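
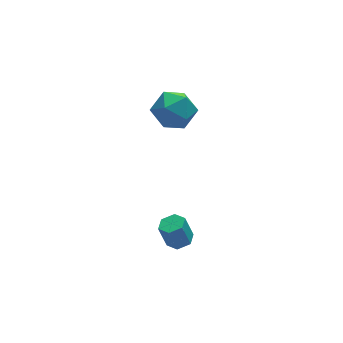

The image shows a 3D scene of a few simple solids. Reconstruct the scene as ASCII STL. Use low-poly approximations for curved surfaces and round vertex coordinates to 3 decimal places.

solid 
facet normal 0.257 -0.184 -0.949
outer loop
vertex 2.556 -3.344 -4.403
vertex 1.928 -3.343 -4.573
vertex 2.27 -2.79 -4.588
endloop
endfacet
facet normal 0.860 0.490 0.138
outer loop
vertex 2.556 -3.344 -4.403
vertex 2.27 -2.79 -4.588
vertex 2.239 -3.117 -3.236
endloop
endfacet
facet normal 0.860 0.491 0.139
outer loop
vertex 2.239 -3.117 -3.236
vertex 2.27 -2.79 -4.588
vertex 1.953 -2.564 -3.421
endloop
endfacet
facet normal -0.259 0.184 0.948
outer loop
vertex 2.239 -3.117 -3.236
vertex 1.953 -2.564 -3.421
vertex 1.612 -3.117 -3.407
endloop
endfacet
facet normal 0.257 -0.185 -0.949
outer loop
vertex 2.27 -2.79 -4.588
vertex 1.928 -3.343 -4.573
vertex 1.642 -2.79 -4.758
endloop
endfacet
facet normal 0.048 0.983 -0.177
outer loop
vertex 2.27 -2.79 -4.588
vertex 1.642 -2.79 -4.758
vertex 1.953 -2.564 -3.421
endloop
endfacet
facet normal 0.050 0.983 -0.178
outer loop
vertex 1.953 -2.564 -3.421
vertex 1.642 -2.79 -4.758
vertex 1.326 -2.563 -3.592
endloop
endfacet
facet normal -0.258 0.183 0.948
outer loop
vertex 1.953 -2.564 -3.421
vertex 1.326 -2.563 -3.592
vertex 1.612 -3.117 -3.407
endloop
endfacet
facet normal 0.259 -0.184 -0.948
outer loop
vertex 1.642 -2.79 -4.758
vertex 1.928 -3.343 -4.573
vertex 1.301 -3.343 -4.744
endloop
endfacet
facet normal -0.811 0.492 -0.316
outer loop
vertex 1.642 -2.79 -4.758
vertex 1.301 -3.343 -4.744
vertex 1.326 -2.563 -3.592
endloop
endfacet
facet normal -0.811 0.493 -0.316
outer loop
vertex 1.326 -2.563 -3.592
vertex 1.301 -3.343 -4.744
vertex 0.984 -3.116 -3.577
endloop
endfacet
facet normal -0.257 0.184 0.949
outer loop
vertex 1.326 -2.563 -3.592
vertex 0.984 -3.116 -3.577
vertex 1.612 -3.117 -3.407
endloop
endfacet
facet normal 0.259 -0.184 -0.948
outer loop
vertex 1.301 -3.343 -4.744
vertex 1.928 -3.343 -4.573
vertex 1.587 -3.896 -4.559
endloop
endfacet
facet normal -0.860 -0.491 -0.138
outer loop
vertex 1.301 -3.343 -4.744
vertex 1.587 -3.896 -4.559
vertex 0.984 -3.116 -3.577
endloop
endfacet
facet normal -0.860 -0.490 -0.139
outer loop
vertex 0.984 -3.116 -3.577
vertex 1.587 -3.896 -4.559
vertex 1.27 -3.67 -3.392
endloop
endfacet
facet normal -0.257 0.184 0.949
outer loop
vertex 0.984 -3.116 -3.577
vertex 1.27 -3.67 -3.392
vertex 1.612 -3.117 -3.407
endloop
endfacet
facet normal 0.258 -0.183 -0.948
outer loop
vertex 1.587 -3.896 -4.559
vertex 1.928 -3.343 -4.573
vertex 2.214 -3.897 -4.388
endloop
endfacet
facet normal -0.050 -0.983 0.177
outer loop
vertex 1.587 -3.896 -4.559
vertex 2.214 -3.897 -4.388
vertex 1.27 -3.67 -3.392
endloop
endfacet
facet normal -0.048 -0.983 0.178
outer loop
vertex 1.27 -3.67 -3.392
vertex 2.214 -3.897 -4.388
vertex 1.898 -3.67 -3.222
endloop
endfacet
facet normal -0.257 0.185 0.949
outer loop
vertex 1.27 -3.67 -3.392
vertex 1.898 -3.67 -3.222
vertex 1.612 -3.117 -3.407
endloop
endfacet
facet normal 0.257 -0.184 -0.949
outer loop
vertex 2.214 -3.897 -4.388
vertex 1.928 -3.343 -4.573
vertex 2.556 -3.344 -4.403
endloop
endfacet
facet normal 0.811 -0.493 0.316
outer loop
vertex 2.214 -3.897 -4.388
vertex 2.556 -3.344 -4.403
vertex 1.898 -3.67 -3.222
endloop
endfacet
facet normal 0.811 -0.492 0.316
outer loop
vertex 1.898 -3.67 -3.222
vertex 2.556 -3.344 -4.403
vertex 2.239 -3.117 -3.236
endloop
endfacet
facet normal -0.259 0.184 0.948
outer loop
vertex 1.898 -3.67 -3.222
vertex 2.239 -3.117 -3.236
vertex 1.612 -3.117 -3.407
endloop
endfacet
facet normal -0.576 0.778 0.251
outer loop
vertex 2.603 0.864 1.491
vertex 1.78 0.158 1.792
vertex 2.548 0.483 2.548
endloop
endfacet
facet normal 0.115 0.933 0.342
outer loop
vertex 2.603 0.864 1.491
vertex 2.548 0.483 2.548
vertex 3.542 0.552 2.025
endloop
endfacet
facet normal 0.444 0.849 -0.285
outer loop
vertex 2.603 0.864 1.491
vertex 3.542 0.552 2.025
vertex 3.389 0.27 0.947
endloop
endfacet
facet normal -0.043 0.644 -0.764
outer loop
vertex 2.603 0.864 1.491
vertex 3.389 0.27 0.947
vertex 2.3 0.027 0.803
endloop
endfacet
facet normal -0.673 0.600 -0.433
outer loop
vertex 2.603 0.864 1.491
vertex 2.3 0.027 0.803
vertex 1.78 0.158 1.792
endloop
endfacet
facet normal 0.389 0.457 0.800
outer loop
vertex 3.542 0.552 2.025
vertex 2.548 0.483 2.548
vertex 3.3 -0.347 2.657
endloop
endfacet
facet normal -0.729 0.208 0.652
outer loop
vertex 2.548 0.483 2.548
vertex 1.78 0.158 1.792
vertex 2.211 -0.59 2.513
endloop
endfacet
facet normal -0.887 -0.081 -0.455
outer loop
vertex 1.78 0.158 1.792
vertex 2.3 0.027 0.803
vertex 2.058 -0.872 1.435
endloop
endfacet
facet normal 0.133 -0.009 -0.991
outer loop
vertex 2.3 0.027 0.803
vertex 3.389 0.27 0.947
vertex 3.052 -0.803 0.912
endloop
endfacet
facet normal 0.921 0.323 -0.215
outer loop
vertex 3.389 0.27 0.947
vertex 3.542 0.552 2.025
vertex 3.82 -0.478 1.668
endloop
endfacet
facet normal 0.043 -0.644 0.764
outer loop
vertex 2.997 -1.184 1.969
vertex 3.3 -0.347 2.657
vertex 2.211 -0.59 2.513
endloop
endfacet
facet normal -0.444 -0.849 0.285
outer loop
vertex 2.997 -1.184 1.969
vertex 2.211 -0.59 2.513
vertex 2.058 -0.872 1.435
endloop
endfacet
facet normal -0.115 -0.933 -0.342
outer loop
vertex 2.997 -1.184 1.969
vertex 2.058 -0.872 1.435
vertex 3.052 -0.803 0.912
endloop
endfacet
facet normal 0.576 -0.778 -0.251
outer loop
vertex 2.997 -1.184 1.969
vertex 3.052 -0.803 0.912
vertex 3.82 -0.478 1.668
endloop
endfacet
facet normal 0.673 -0.600 0.433
outer loop
vertex 2.997 -1.184 1.969
vertex 3.82 -0.478 1.668
vertex 3.3 -0.347 2.657
endloop
endfacet
facet normal -0.133 0.009 0.991
outer loop
vertex 2.211 -0.59 2.513
vertex 3.3 -0.347 2.657
vertex 2.548 0.483 2.548
endloop
endfacet
facet normal -0.921 -0.323 0.215
outer loop
vertex 2.058 -0.872 1.435
vertex 2.211 -0.59 2.513
vertex 1.78 0.158 1.792
endloop
endfacet
facet normal -0.389 -0.457 -0.800
outer loop
vertex 3.052 -0.803 0.912
vertex 2.058 -0.872 1.435
vertex 2.3 0.027 0.803
endloop
endfacet
facet normal 0.729 -0.208 -0.652
outer loop
vertex 3.82 -0.478 1.668
vertex 3.052 -0.803 0.912
vertex 3.389 0.27 0.947
endloop
endfacet
facet normal 0.887 0.081 0.455
outer loop
vertex 3.3 -0.347 2.657
vertex 3.82 -0.478 1.668
vertex 3.542 0.552 2.025
endloop
endfacet

endsolid


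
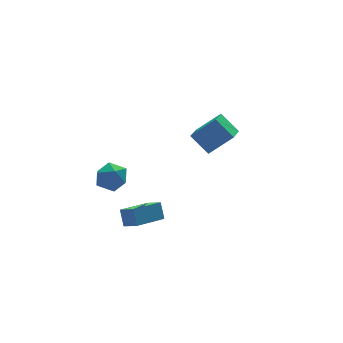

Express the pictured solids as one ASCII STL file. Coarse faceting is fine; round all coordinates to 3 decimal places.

solid 
facet normal -0.329 0.007 0.944
outer loop
vertex -1.279 2.995 1.204
vertex -2.149 2.606 0.904
vertex -1.397 2.004 1.17
endloop
endfacet
facet normal 0.379 -0.077 0.922
outer loop
vertex -1.279 2.995 1.204
vertex -1.397 2.004 1.17
vertex -0.544 2.416 0.854
endloop
endfacet
facet normal 0.657 0.484 0.578
outer loop
vertex -1.279 2.995 1.204
vertex -0.544 2.416 0.854
vertex -0.769 3.273 0.392
endloop
endfacet
facet normal 0.120 0.914 0.388
outer loop
vertex -1.279 2.995 1.204
vertex -0.769 3.273 0.392
vertex -1.76 3.39 0.424
endloop
endfacet
facet normal -0.489 0.619 0.615
outer loop
vertex -1.279 2.995 1.204
vertex -1.76 3.39 0.424
vertex -2.149 2.606 0.904
endloop
endfacet
facet normal 0.520 -0.664 0.538
outer loop
vertex -0.544 2.416 0.854
vertex -1.397 2.004 1.17
vertex -0.96 1.67 0.336
endloop
endfacet
facet normal -0.626 -0.527 0.575
outer loop
vertex -1.397 2.004 1.17
vertex -2.149 2.606 0.904
vertex -1.951 1.787 0.368
endloop
endfacet
facet normal -0.885 0.464 0.042
outer loop
vertex -2.149 2.606 0.904
vertex -1.76 3.39 0.424
vertex -2.176 2.644 -0.094
endloop
endfacet
facet normal 0.101 0.941 -0.324
outer loop
vertex -1.76 3.39 0.424
vertex -0.769 3.273 0.392
vertex -1.323 3.056 -0.41
endloop
endfacet
facet normal 0.969 0.245 -0.017
outer loop
vertex -0.769 3.273 0.392
vertex -0.544 2.416 0.854
vertex -0.571 2.454 -0.144
endloop
endfacet
facet normal -0.120 -0.914 -0.388
outer loop
vertex -1.441 2.065 -0.444
vertex -0.96 1.67 0.336
vertex -1.951 1.787 0.368
endloop
endfacet
facet normal -0.657 -0.484 -0.578
outer loop
vertex -1.441 2.065 -0.444
vertex -1.951 1.787 0.368
vertex -2.176 2.644 -0.094
endloop
endfacet
facet normal -0.379 0.077 -0.922
outer loop
vertex -1.441 2.065 -0.444
vertex -2.176 2.644 -0.094
vertex -1.323 3.056 -0.41
endloop
endfacet
facet normal 0.329 -0.007 -0.944
outer loop
vertex -1.441 2.065 -0.444
vertex -1.323 3.056 -0.41
vertex -0.571 2.454 -0.144
endloop
endfacet
facet normal 0.489 -0.619 -0.615
outer loop
vertex -1.441 2.065 -0.444
vertex -0.571 2.454 -0.144
vertex -0.96 1.67 0.336
endloop
endfacet
facet normal -0.101 -0.941 0.324
outer loop
vertex -1.951 1.787 0.368
vertex -0.96 1.67 0.336
vertex -1.397 2.004 1.17
endloop
endfacet
facet normal -0.969 -0.245 0.017
outer loop
vertex -2.176 2.644 -0.094
vertex -1.951 1.787 0.368
vertex -2.149 2.606 0.904
endloop
endfacet
facet normal -0.520 0.664 -0.538
outer loop
vertex -1.323 3.056 -0.41
vertex -2.176 2.644 -0.094
vertex -1.76 3.39 0.424
endloop
endfacet
facet normal 0.626 0.527 -0.575
outer loop
vertex -0.571 2.454 -0.144
vertex -1.323 3.056 -0.41
vertex -0.769 3.273 0.392
endloop
endfacet
facet normal 0.885 -0.464 -0.042
outer loop
vertex -0.96 1.67 0.336
vertex -0.571 2.454 -0.144
vertex -0.544 2.416 0.854
endloop
endfacet
facet normal -0.741 0.216 -0.636
outer loop
vertex 2.358 0.741 3.532
vertex 3.54 2.329 2.693
vertex 2.925 -0.198 2.553
endloop
endfacet
facet normal -0.550 -0.739 0.390
outer loop
vertex 4.2 -0.569 3.647
vertex 2.358 0.741 3.532
vertex 2.925 -0.198 2.553
endloop
endfacet
facet normal -0.741 0.216 -0.636
outer loop
vertex 2.925 -0.198 2.553
vertex 3.54 2.329 2.693
vertex 4.107 1.39 1.714
endloop
endfacet
facet normal 0.385 -0.639 -0.666
outer loop
vertex 4.107 1.39 1.714
vertex 4.2 -0.569 3.647
vertex 2.925 -0.198 2.553
endloop
endfacet
facet normal -0.385 0.639 0.666
outer loop
vertex 2.358 0.741 3.532
vertex 4.815 1.958 3.787
vertex 3.54 2.329 2.693
endloop
endfacet
facet normal -0.550 -0.739 0.390
outer loop
vertex 3.633 0.37 4.626
vertex 2.358 0.741 3.532
vertex 4.2 -0.569 3.647
endloop
endfacet
facet normal -0.385 0.639 0.666
outer loop
vertex 3.633 0.37 4.626
vertex 4.815 1.958 3.787
vertex 2.358 0.741 3.532
endloop
endfacet
facet normal 0.550 0.739 -0.390
outer loop
vertex 3.54 2.329 2.693
vertex 4.815 1.958 3.787
vertex 4.107 1.39 1.714
endloop
endfacet
facet normal 0.385 -0.639 -0.666
outer loop
vertex 5.382 1.019 2.808
vertex 4.2 -0.569 3.647
vertex 4.107 1.39 1.714
endloop
endfacet
facet normal 0.550 0.739 -0.390
outer loop
vertex 4.107 1.39 1.714
vertex 4.815 1.958 3.787
vertex 5.382 1.019 2.808
endloop
endfacet
facet normal 0.741 -0.216 0.636
outer loop
vertex 5.382 1.019 2.808
vertex 3.633 0.37 4.626
vertex 4.2 -0.569 3.647
endloop
endfacet
facet normal 0.741 -0.216 0.636
outer loop
vertex 4.815 1.958 3.787
vertex 3.633 0.37 4.626
vertex 5.382 1.019 2.808
endloop
endfacet
facet normal -0.933 -0.280 0.228
outer loop
vertex -2.844 -3.188 2.119
vertex -3.19 -2.401 1.67
vertex -2.901 -3.711 1.245
endloop
endfacet
facet normal 0.357 -0.812 0.462
outer loop
vertex -1.13 -3.179 0.81
vertex -2.844 -3.188 2.119
vertex -2.901 -3.711 1.245
endloop
endfacet
facet normal -0.932 -0.280 0.229
outer loop
vertex -2.901 -3.711 1.245
vertex -3.19 -2.401 1.67
vertex -3.248 -2.924 0.796
endloop
endfacet
facet normal -0.056 -0.513 -0.856
outer loop
vertex -3.248 -2.924 0.796
vertex -1.13 -3.179 0.81
vertex -2.901 -3.711 1.245
endloop
endfacet
facet normal 0.056 0.513 0.856
outer loop
vertex -2.844 -3.188 2.119
vertex -1.419 -1.869 1.235
vertex -3.19 -2.401 1.67
endloop
endfacet
facet normal 0.357 -0.812 0.462
outer loop
vertex -1.072 -2.656 1.684
vertex -2.844 -3.188 2.119
vertex -1.13 -3.179 0.81
endloop
endfacet
facet normal 0.056 0.513 0.856
outer loop
vertex -1.072 -2.656 1.684
vertex -1.419 -1.869 1.235
vertex -2.844 -3.188 2.119
endloop
endfacet
facet normal -0.357 0.812 -0.462
outer loop
vertex -3.19 -2.401 1.67
vertex -1.419 -1.869 1.235
vertex -3.248 -2.924 0.796
endloop
endfacet
facet normal -0.056 -0.513 -0.856
outer loop
vertex -1.476 -2.392 0.361
vertex -1.13 -3.179 0.81
vertex -3.248 -2.924 0.796
endloop
endfacet
facet normal -0.357 0.812 -0.462
outer loop
vertex -3.248 -2.924 0.796
vertex -1.419 -1.869 1.235
vertex -1.476 -2.392 0.361
endloop
endfacet
facet normal 0.932 0.279 -0.229
outer loop
vertex -1.476 -2.392 0.361
vertex -1.072 -2.656 1.684
vertex -1.13 -3.179 0.81
endloop
endfacet
facet normal 0.932 0.281 -0.229
outer loop
vertex -1.419 -1.869 1.235
vertex -1.072 -2.656 1.684
vertex -1.476 -2.392 0.361
endloop
endfacet

endsolid


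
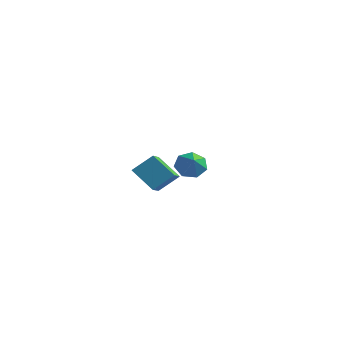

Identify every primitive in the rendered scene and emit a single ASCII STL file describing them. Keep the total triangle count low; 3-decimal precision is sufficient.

solid 
facet normal -0.442 -0.621 -0.647
outer loop
vertex 0.548 -4.467 0.124
vertex -0.763 -4.714 1.256
vertex -0.216 -3.272 -0.501
endloop
endfacet
facet normal 0.749 0.141 -0.647
outer loop
vertex 0.443 -2.346 0.464
vertex 0.548 -4.467 0.124
vertex -0.216 -3.272 -0.501
endloop
endfacet
facet normal -0.443 -0.621 -0.647
outer loop
vertex -0.216 -3.272 -0.501
vertex -0.763 -4.714 1.256
vertex -1.527 -3.518 0.632
endloop
endfacet
facet normal -0.493 0.771 -0.403
outer loop
vertex -1.527 -3.518 0.632
vertex 0.443 -2.346 0.464
vertex -0.216 -3.272 -0.501
endloop
endfacet
facet normal 0.493 -0.771 0.403
outer loop
vertex 0.548 -4.467 0.124
vertex -0.104 -3.788 2.221
vertex -0.763 -4.714 1.256
endloop
endfacet
facet normal 0.749 0.141 -0.647
outer loop
vertex 1.207 -3.542 1.088
vertex 0.548 -4.467 0.124
vertex 0.443 -2.346 0.464
endloop
endfacet
facet normal 0.493 -0.771 0.403
outer loop
vertex 1.207 -3.542 1.088
vertex -0.104 -3.788 2.221
vertex 0.548 -4.467 0.124
endloop
endfacet
facet normal -0.749 -0.141 0.647
outer loop
vertex -0.763 -4.714 1.256
vertex -0.104 -3.788 2.221
vertex -1.527 -3.518 0.632
endloop
endfacet
facet normal -0.493 0.771 -0.403
outer loop
vertex -0.868 -2.593 1.596
vertex 0.443 -2.346 0.464
vertex -1.527 -3.518 0.632
endloop
endfacet
facet normal -0.749 -0.141 0.647
outer loop
vertex -1.527 -3.518 0.632
vertex -0.104 -3.788 2.221
vertex -0.868 -2.593 1.596
endloop
endfacet
facet normal 0.442 0.620 0.648
outer loop
vertex -0.868 -2.593 1.596
vertex 1.207 -3.542 1.088
vertex 0.443 -2.346 0.464
endloop
endfacet
facet normal 0.442 0.621 0.647
outer loop
vertex -0.104 -3.788 2.221
vertex 1.207 -3.542 1.088
vertex -0.868 -2.593 1.596
endloop
endfacet
facet normal -0.646 0.508 -0.570
outer loop
vertex -3.807 3.49 -2.398
vertex -4.402 3.611 -1.616
vertex -3.667 4.196 -1.928
endloop
endfacet
facet normal 0.973 -0.042 -0.227
outer loop
vertex -3.807 3.49 -2.398
vertex -3.667 4.196 -1.928
vertex -3.458 2.869 -0.784
endloop
endfacet
facet normal -0.646 0.508 -0.570
outer loop
vertex -3.667 4.196 -1.928
vertex -4.402 3.611 -1.616
vertex -4.08 4.461 -1.223
endloop
endfacet
facet normal 0.843 0.422 0.335
outer loop
vertex -3.667 4.196 -1.928
vertex -4.08 4.461 -1.223
vertex -3.458 2.869 -0.784
endloop
endfacet
facet normal -0.646 0.508 -0.570
outer loop
vertex -4.08 4.461 -1.223
vertex -4.402 3.611 -1.616
vertex -4.736 4.086 -0.814
endloop
endfacet
facet normal 0.331 0.369 0.869
outer loop
vertex -4.08 4.461 -1.223
vertex -4.736 4.086 -0.814
vertex -3.458 2.869 -0.784
endloop
endfacet
facet normal -0.647 0.507 -0.570
outer loop
vertex -4.736 4.086 -0.814
vertex -4.402 3.611 -1.616
vertex -5.14 3.353 -1.008
endloop
endfacet
facet normal -0.175 -0.160 0.971
outer loop
vertex -4.736 4.086 -0.814
vertex -5.14 3.353 -1.008
vertex -3.458 2.869 -0.784
endloop
endfacet
facet normal -0.647 0.507 -0.570
outer loop
vertex -5.14 3.353 -1.008
vertex -4.402 3.611 -1.616
vertex -4.988 2.814 -1.66
endloop
endfacet
facet normal -0.297 -0.769 0.566
outer loop
vertex -5.14 3.353 -1.008
vertex -4.988 2.814 -1.66
vertex -3.458 2.869 -0.784
endloop
endfacet
facet normal -0.647 0.507 -0.570
outer loop
vertex -4.988 2.814 -1.66
vertex -4.402 3.611 -1.616
vertex -4.395 2.875 -2.279
endloop
endfacet
facet normal 0.059 -0.997 -0.041
outer loop
vertex -4.988 2.814 -1.66
vertex -4.395 2.875 -2.279
vertex -3.458 2.869 -0.784
endloop
endfacet
facet normal -0.646 0.507 -0.570
outer loop
vertex -4.395 2.875 -2.279
vertex -4.402 3.611 -1.616
vertex -3.807 3.49 -2.398
endloop
endfacet
facet normal 0.625 -0.674 -0.394
outer loop
vertex -4.395 2.875 -2.279
vertex -3.807 3.49 -2.398
vertex -3.458 2.869 -0.784
endloop
endfacet

endsolid


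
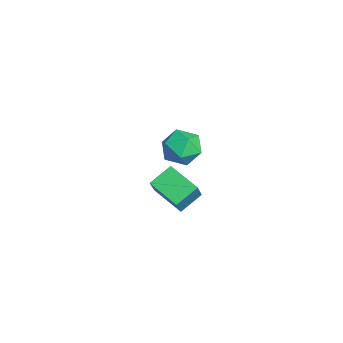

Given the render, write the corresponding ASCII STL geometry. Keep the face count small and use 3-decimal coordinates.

solid 
facet normal 0.054 -0.303 0.951
outer loop
vertex -0.99 4.061 3.189
vertex -1.872 3.754 3.141
vertex -1.165 3.182 2.919
endloop
endfacet
facet normal 0.694 -0.334 0.638
outer loop
vertex -0.99 4.061 3.189
vertex -1.165 3.182 2.919
vertex -0.514 3.687 2.476
endloop
endfacet
facet normal 0.857 0.319 0.405
outer loop
vertex -0.99 4.061 3.189
vertex -0.514 3.687 2.476
vertex -0.818 4.57 2.423
endloop
endfacet
facet normal 0.318 0.755 0.573
outer loop
vertex -0.99 4.061 3.189
vertex -0.818 4.57 2.423
vertex -1.658 4.612 2.834
endloop
endfacet
facet normal -0.179 0.371 0.911
outer loop
vertex -0.99 4.061 3.189
vertex -1.658 4.612 2.834
vertex -1.872 3.754 3.141
endloop
endfacet
facet normal 0.641 -0.764 0.071
outer loop
vertex -0.514 3.687 2.476
vertex -1.165 3.182 2.919
vertex -1.102 3.148 1.986
endloop
endfacet
facet normal -0.396 -0.714 0.578
outer loop
vertex -1.165 3.182 2.919
vertex -1.872 3.754 3.141
vertex -1.942 3.19 2.397
endloop
endfacet
facet normal -0.772 0.376 0.513
outer loop
vertex -1.872 3.754 3.141
vertex -1.658 4.612 2.834
vertex -2.246 4.073 2.344
endloop
endfacet
facet normal 0.033 0.999 -0.034
outer loop
vertex -1.658 4.612 2.834
vertex -0.818 4.57 2.423
vertex -1.595 4.578 1.901
endloop
endfacet
facet normal 0.905 0.293 -0.307
outer loop
vertex -0.818 4.57 2.423
vertex -0.514 3.687 2.476
vertex -0.888 4.006 1.679
endloop
endfacet
facet normal -0.318 -0.755 -0.573
outer loop
vertex -1.77 3.699 1.631
vertex -1.102 3.148 1.986
vertex -1.942 3.19 2.397
endloop
endfacet
facet normal -0.857 -0.319 -0.405
outer loop
vertex -1.77 3.699 1.631
vertex -1.942 3.19 2.397
vertex -2.246 4.073 2.344
endloop
endfacet
facet normal -0.694 0.334 -0.638
outer loop
vertex -1.77 3.699 1.631
vertex -2.246 4.073 2.344
vertex -1.595 4.578 1.901
endloop
endfacet
facet normal -0.054 0.303 -0.951
outer loop
vertex -1.77 3.699 1.631
vertex -1.595 4.578 1.901
vertex -0.888 4.006 1.679
endloop
endfacet
facet normal 0.179 -0.371 -0.911
outer loop
vertex -1.77 3.699 1.631
vertex -0.888 4.006 1.679
vertex -1.102 3.148 1.986
endloop
endfacet
facet normal -0.033 -0.999 0.034
outer loop
vertex -1.942 3.19 2.397
vertex -1.102 3.148 1.986
vertex -1.165 3.182 2.919
endloop
endfacet
facet normal -0.905 -0.293 0.307
outer loop
vertex -2.246 4.073 2.344
vertex -1.942 3.19 2.397
vertex -1.872 3.754 3.141
endloop
endfacet
facet normal -0.641 0.764 -0.071
outer loop
vertex -1.595 4.578 1.901
vertex -2.246 4.073 2.344
vertex -1.658 4.612 2.834
endloop
endfacet
facet normal 0.396 0.714 -0.578
outer loop
vertex -0.888 4.006 1.679
vertex -1.595 4.578 1.901
vertex -0.818 4.57 2.423
endloop
endfacet
facet normal 0.772 -0.376 -0.513
outer loop
vertex -1.102 3.148 1.986
vertex -0.888 4.006 1.679
vertex -0.514 3.687 2.476
endloop
endfacet
facet normal -0.729 -0.577 0.369
outer loop
vertex 3.118 1.878 4.107
vertex 2.711 2.735 4.642
vertex 2.315 2.185 3.002
endloop
endfacet
facet normal 0.375 -0.786 -0.491
outer loop
vertex 3.349 3.005 2.478
vertex 3.118 1.878 4.107
vertex 2.315 2.185 3.002
endloop
endfacet
facet normal -0.728 -0.577 0.369
outer loop
vertex 2.315 2.185 3.002
vertex 2.711 2.735 4.642
vertex 1.907 3.043 3.538
endloop
endfacet
facet normal -0.574 0.220 -0.789
outer loop
vertex 1.907 3.043 3.538
vertex 3.349 3.005 2.478
vertex 2.315 2.185 3.002
endloop
endfacet
facet normal 0.574 -0.220 0.789
outer loop
vertex 3.118 1.878 4.107
vertex 3.745 3.555 4.118
vertex 2.711 2.735 4.642
endloop
endfacet
facet normal 0.373 -0.787 -0.491
outer loop
vertex 4.153 2.697 3.582
vertex 3.118 1.878 4.107
vertex 3.349 3.005 2.478
endloop
endfacet
facet normal 0.574 -0.220 0.789
outer loop
vertex 4.153 2.697 3.582
vertex 3.745 3.555 4.118
vertex 3.118 1.878 4.107
endloop
endfacet
facet normal -0.374 0.786 0.492
outer loop
vertex 2.711 2.735 4.642
vertex 3.745 3.555 4.118
vertex 1.907 3.043 3.538
endloop
endfacet
facet normal -0.574 0.220 -0.789
outer loop
vertex 2.942 3.862 3.013
vertex 3.349 3.005 2.478
vertex 1.907 3.043 3.538
endloop
endfacet
facet normal -0.374 0.787 0.490
outer loop
vertex 1.907 3.043 3.538
vertex 3.745 3.555 4.118
vertex 2.942 3.862 3.013
endloop
endfacet
facet normal 0.729 0.577 -0.370
outer loop
vertex 2.942 3.862 3.013
vertex 4.153 2.697 3.582
vertex 3.349 3.005 2.478
endloop
endfacet
facet normal 0.729 0.577 -0.369
outer loop
vertex 3.745 3.555 4.118
vertex 4.153 2.697 3.582
vertex 2.942 3.862 3.013
endloop
endfacet

endsolid


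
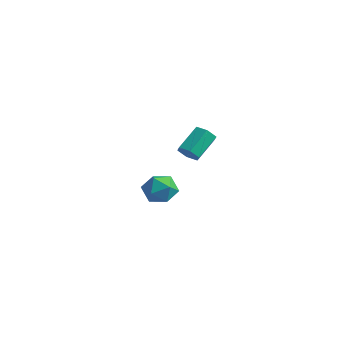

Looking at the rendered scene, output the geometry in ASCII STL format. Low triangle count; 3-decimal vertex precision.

solid 
facet normal 0.071 -0.805 -0.589
outer loop
vertex 3.965 0.16 2.765
vertex 3.725 -0.204 3.233
vertex 3.333 0.072 2.809
endloop
endfacet
facet normal -0.136 0.577 -0.805
outer loop
vertex 3.965 0.16 2.765
vertex 3.333 0.072 2.809
vertex 3.855 1.408 3.678
endloop
endfacet
facet normal -0.138 0.577 -0.805
outer loop
vertex 3.855 1.408 3.678
vertex 3.333 0.072 2.809
vertex 3.223 1.32 3.723
endloop
endfacet
facet normal -0.070 0.805 0.589
outer loop
vertex 3.855 1.408 3.678
vertex 3.223 1.32 3.723
vertex 3.615 1.044 4.147
endloop
endfacet
facet normal 0.070 -0.805 -0.589
outer loop
vertex 3.333 0.072 2.809
vertex 3.725 -0.204 3.233
vertex 3.093 -0.292 3.278
endloop
endfacet
facet normal -0.924 0.169 -0.342
outer loop
vertex 3.333 0.072 2.809
vertex 3.093 -0.292 3.278
vertex 3.223 1.32 3.723
endloop
endfacet
facet normal -0.924 0.169 -0.342
outer loop
vertex 3.223 1.32 3.723
vertex 3.093 -0.292 3.278
vertex 2.983 0.955 4.191
endloop
endfacet
facet normal -0.072 0.804 0.590
outer loop
vertex 3.223 1.32 3.723
vertex 2.983 0.955 4.191
vertex 3.615 1.044 4.147
endloop
endfacet
facet normal 0.070 -0.805 -0.589
outer loop
vertex 3.093 -0.292 3.278
vertex 3.725 -0.204 3.233
vertex 3.485 -0.568 3.702
endloop
endfacet
facet normal -0.787 -0.408 0.462
outer loop
vertex 3.093 -0.292 3.278
vertex 3.485 -0.568 3.702
vertex 2.983 0.955 4.191
endloop
endfacet
facet normal -0.787 -0.408 0.463
outer loop
vertex 2.983 0.955 4.191
vertex 3.485 -0.568 3.702
vertex 3.375 0.68 4.615
endloop
endfacet
facet normal -0.072 0.805 0.589
outer loop
vertex 2.983 0.955 4.191
vertex 3.375 0.68 4.615
vertex 3.615 1.044 4.147
endloop
endfacet
facet normal 0.070 -0.805 -0.589
outer loop
vertex 3.485 -0.568 3.702
vertex 3.725 -0.204 3.233
vertex 4.117 -0.48 3.657
endloop
endfacet
facet normal 0.138 -0.577 0.805
outer loop
vertex 3.485 -0.568 3.702
vertex 4.117 -0.48 3.657
vertex 3.375 0.68 4.615
endloop
endfacet
facet normal 0.136 -0.577 0.805
outer loop
vertex 3.375 0.68 4.615
vertex 4.117 -0.48 3.657
vertex 4.007 0.768 4.571
endloop
endfacet
facet normal -0.071 0.805 0.589
outer loop
vertex 3.375 0.68 4.615
vertex 4.007 0.768 4.571
vertex 3.615 1.044 4.147
endloop
endfacet
facet normal 0.072 -0.804 -0.590
outer loop
vertex 4.117 -0.48 3.657
vertex 3.725 -0.204 3.233
vertex 4.357 -0.115 3.189
endloop
endfacet
facet normal 0.924 -0.169 0.342
outer loop
vertex 4.117 -0.48 3.657
vertex 4.357 -0.115 3.189
vertex 4.007 0.768 4.571
endloop
endfacet
facet normal 0.924 -0.169 0.342
outer loop
vertex 4.007 0.768 4.571
vertex 4.357 -0.115 3.189
vertex 4.247 1.132 4.102
endloop
endfacet
facet normal -0.070 0.805 0.589
outer loop
vertex 4.007 0.768 4.571
vertex 4.247 1.132 4.102
vertex 3.615 1.044 4.147
endloop
endfacet
facet normal 0.072 -0.805 -0.589
outer loop
vertex 4.357 -0.115 3.189
vertex 3.725 -0.204 3.233
vertex 3.965 0.16 2.765
endloop
endfacet
facet normal 0.787 0.408 -0.463
outer loop
vertex 4.357 -0.115 3.189
vertex 3.965 0.16 2.765
vertex 4.247 1.132 4.102
endloop
endfacet
facet normal 0.787 0.408 -0.462
outer loop
vertex 4.247 1.132 4.102
vertex 3.965 0.16 2.765
vertex 3.855 1.408 3.678
endloop
endfacet
facet normal -0.070 0.805 0.589
outer loop
vertex 4.247 1.132 4.102
vertex 3.855 1.408 3.678
vertex 3.615 1.044 4.147
endloop
endfacet
facet normal -0.298 0.209 0.931
outer loop
vertex -1.953 4.12 -1.954
vertex -2.903 3.758 -2.177
vertex -2.177 3.115 -1.8
endloop
endfacet
facet normal 0.399 0.051 0.916
outer loop
vertex -1.953 4.12 -1.954
vertex -2.177 3.115 -1.8
vertex -1.261 3.387 -2.214
endloop
endfacet
facet normal 0.718 0.511 0.472
outer loop
vertex -1.953 4.12 -1.954
vertex -1.261 3.387 -2.214
vertex -1.422 4.198 -2.846
endloop
endfacet
facet normal 0.220 0.952 0.214
outer loop
vertex -1.953 4.12 -1.954
vertex -1.422 4.198 -2.846
vertex -2.437 4.428 -2.823
endloop
endfacet
facet normal -0.408 0.765 0.498
outer loop
vertex -1.953 4.12 -1.954
vertex -2.437 4.428 -2.823
vertex -2.903 3.758 -2.177
endloop
endfacet
facet normal 0.470 -0.604 0.644
outer loop
vertex -1.261 3.387 -2.214
vertex -2.177 3.115 -1.8
vertex -1.783 2.572 -2.597
endloop
endfacet
facet normal -0.657 -0.350 0.668
outer loop
vertex -2.177 3.115 -1.8
vertex -2.903 3.758 -2.177
vertex -2.798 2.802 -2.574
endloop
endfacet
facet normal -0.835 0.550 -0.032
outer loop
vertex -2.903 3.758 -2.177
vertex -2.437 4.428 -2.823
vertex -2.959 3.613 -3.206
endloop
endfacet
facet normal 0.182 0.852 -0.491
outer loop
vertex -2.437 4.428 -2.823
vertex -1.422 4.198 -2.846
vertex -2.043 3.885 -3.62
endloop
endfacet
facet normal 0.988 0.139 -0.073
outer loop
vertex -1.422 4.198 -2.846
vertex -1.261 3.387 -2.214
vertex -1.317 3.242 -3.243
endloop
endfacet
facet normal -0.220 -0.952 -0.214
outer loop
vertex -2.267 2.88 -3.466
vertex -1.783 2.572 -2.597
vertex -2.798 2.802 -2.574
endloop
endfacet
facet normal -0.718 -0.511 -0.472
outer loop
vertex -2.267 2.88 -3.466
vertex -2.798 2.802 -2.574
vertex -2.959 3.613 -3.206
endloop
endfacet
facet normal -0.399 -0.051 -0.916
outer loop
vertex -2.267 2.88 -3.466
vertex -2.959 3.613 -3.206
vertex -2.043 3.885 -3.62
endloop
endfacet
facet normal 0.298 -0.209 -0.931
outer loop
vertex -2.267 2.88 -3.466
vertex -2.043 3.885 -3.62
vertex -1.317 3.242 -3.243
endloop
endfacet
facet normal 0.408 -0.765 -0.498
outer loop
vertex -2.267 2.88 -3.466
vertex -1.317 3.242 -3.243
vertex -1.783 2.572 -2.597
endloop
endfacet
facet normal -0.182 -0.852 0.491
outer loop
vertex -2.798 2.802 -2.574
vertex -1.783 2.572 -2.597
vertex -2.177 3.115 -1.8
endloop
endfacet
facet normal -0.988 -0.139 0.073
outer loop
vertex -2.959 3.613 -3.206
vertex -2.798 2.802 -2.574
vertex -2.903 3.758 -2.177
endloop
endfacet
facet normal -0.470 0.604 -0.644
outer loop
vertex -2.043 3.885 -3.62
vertex -2.959 3.613 -3.206
vertex -2.437 4.428 -2.823
endloop
endfacet
facet normal 0.657 0.350 -0.668
outer loop
vertex -1.317 3.242 -3.243
vertex -2.043 3.885 -3.62
vertex -1.422 4.198 -2.846
endloop
endfacet
facet normal 0.835 -0.550 0.032
outer loop
vertex -1.783 2.572 -2.597
vertex -1.317 3.242 -3.243
vertex -1.261 3.387 -2.214
endloop
endfacet

endsolid


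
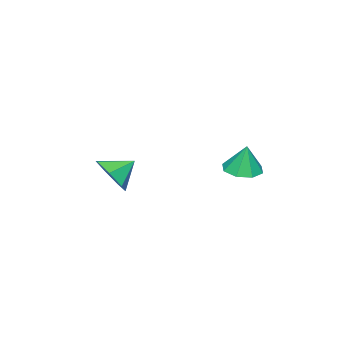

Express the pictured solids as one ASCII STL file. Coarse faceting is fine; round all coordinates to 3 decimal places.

solid 
facet normal -0.053 -0.173 -0.983
outer loop
vertex -1.465 2.334 -2.73
vertex -1.907 1.578 -2.573
vertex -2.14 2.426 -2.71
endloop
endfacet
facet normal 0.137 0.930 0.341
outer loop
vertex -1.465 2.334 -2.73
vertex -2.14 2.426 -2.71
vertex -1.833 1.822 -1.187
endloop
endfacet
facet normal -0.052 -0.173 -0.983
outer loop
vertex -2.14 2.426 -2.71
vertex -1.907 1.578 -2.573
vertex -2.678 2.021 -2.61
endloop
endfacet
facet normal -0.501 0.765 0.404
outer loop
vertex -2.14 2.426 -2.71
vertex -2.678 2.021 -2.61
vertex -1.833 1.822 -1.187
endloop
endfacet
facet normal -0.052 -0.172 -0.984
outer loop
vertex -2.678 2.021 -2.61
vertex -1.907 1.578 -2.573
vertex -2.765 1.356 -2.489
endloop
endfacet
facet normal -0.829 0.203 0.521
outer loop
vertex -2.678 2.021 -2.61
vertex -2.765 1.356 -2.489
vertex -1.833 1.822 -1.187
endloop
endfacet
facet normal -0.052 -0.173 -0.984
outer loop
vertex -2.765 1.356 -2.489
vertex -1.907 1.578 -2.573
vertex -2.349 0.822 -2.417
endloop
endfacet
facet normal -0.656 -0.427 0.622
outer loop
vertex -2.765 1.356 -2.489
vertex -2.349 0.822 -2.417
vertex -1.833 1.822 -1.187
endloop
endfacet
facet normal -0.053 -0.172 -0.984
outer loop
vertex -2.349 0.822 -2.417
vertex -1.907 1.578 -2.573
vertex -1.674 0.73 -2.437
endloop
endfacet
facet normal -0.084 -0.756 0.650
outer loop
vertex -2.349 0.822 -2.417
vertex -1.674 0.73 -2.437
vertex -1.833 1.822 -1.187
endloop
endfacet
facet normal -0.053 -0.172 -0.984
outer loop
vertex -1.674 0.73 -2.437
vertex -1.907 1.578 -2.573
vertex -1.136 1.135 -2.537
endloop
endfacet
facet normal 0.554 -0.591 0.587
outer loop
vertex -1.674 0.73 -2.437
vertex -1.136 1.135 -2.537
vertex -1.833 1.822 -1.187
endloop
endfacet
facet normal -0.053 -0.172 -0.984
outer loop
vertex -1.136 1.135 -2.537
vertex -1.907 1.578 -2.573
vertex -1.049 1.8 -2.658
endloop
endfacet
facet normal 0.882 -0.030 0.470
outer loop
vertex -1.136 1.135 -2.537
vertex -1.049 1.8 -2.658
vertex -1.833 1.822 -1.187
endloop
endfacet
facet normal -0.053 -0.174 -0.983
outer loop
vertex -1.049 1.8 -2.658
vertex -1.907 1.578 -2.573
vertex -1.465 2.334 -2.73
endloop
endfacet
facet normal 0.709 0.602 0.369
outer loop
vertex -1.049 1.8 -2.658
vertex -1.465 2.334 -2.73
vertex -1.833 1.822 -1.187
endloop
endfacet
facet normal 0.703 -0.478 -0.526
outer loop
vertex 0.918 -3.219 -3.0
vertex 0.157 -3.72 -3.562
vertex 0.635 -2.786 -3.771
endloop
endfacet
facet normal 0.096 0.883 0.460
outer loop
vertex 0.918 -3.219 -3.0
vertex 0.635 -2.786 -3.771
vertex -0.757 -3.1 -2.878
endloop
endfacet
facet normal 0.704 -0.478 -0.526
outer loop
vertex 0.635 -2.786 -3.771
vertex 0.157 -3.72 -3.562
vertex -0.007 -3.056 -4.385
endloop
endfacet
facet normal -0.289 0.950 -0.116
outer loop
vertex 0.635 -2.786 -3.771
vertex -0.007 -3.056 -4.385
vertex -0.757 -3.1 -2.878
endloop
endfacet
facet normal 0.704 -0.477 -0.525
outer loop
vertex -0.007 -3.056 -4.385
vertex 0.157 -3.72 -3.562
vertex -0.525 -3.827 -4.379
endloop
endfacet
facet normal -0.773 0.516 -0.369
outer loop
vertex -0.007 -3.056 -4.385
vertex -0.525 -3.827 -4.379
vertex -0.757 -3.1 -2.878
endloop
endfacet
facet normal 0.704 -0.477 -0.526
outer loop
vertex -0.525 -3.827 -4.379
vertex 0.157 -3.72 -3.562
vertex -0.529 -4.517 -3.758
endloop
endfacet
facet normal -0.990 -0.092 -0.108
outer loop
vertex -0.525 -3.827 -4.379
vertex -0.529 -4.517 -3.758
vertex -0.757 -3.1 -2.878
endloop
endfacet
facet normal 0.704 -0.477 -0.526
outer loop
vertex -0.529 -4.517 -3.758
vertex 0.157 -3.72 -3.562
vertex -0.016 -4.607 -2.99
endloop
endfacet
facet normal -0.778 -0.417 0.470
outer loop
vertex -0.529 -4.517 -3.758
vertex -0.016 -4.607 -2.99
vertex -0.757 -3.1 -2.878
endloop
endfacet
facet normal 0.704 -0.477 -0.527
outer loop
vertex -0.016 -4.607 -2.99
vertex 0.157 -3.72 -3.562
vertex 0.628 -4.03 -2.652
endloop
endfacet
facet normal -0.296 -0.215 0.931
outer loop
vertex -0.016 -4.607 -2.99
vertex 0.628 -4.03 -2.652
vertex -0.757 -3.1 -2.878
endloop
endfacet
facet normal 0.703 -0.477 -0.527
outer loop
vertex 0.628 -4.03 -2.652
vertex 0.157 -3.72 -3.562
vertex 0.918 -3.219 -3.0
endloop
endfacet
facet normal 0.093 0.364 0.927
outer loop
vertex 0.628 -4.03 -2.652
vertex 0.918 -3.219 -3.0
vertex -0.757 -3.1 -2.878
endloop
endfacet

endsolid


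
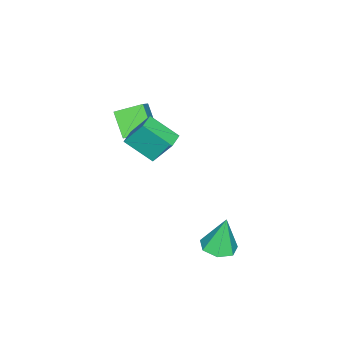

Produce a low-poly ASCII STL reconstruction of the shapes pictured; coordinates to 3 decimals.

solid 
facet normal -0.534 0.780 0.327
outer loop
vertex 0.504 -3.687 2.682
vertex 1.302 -2.653 1.518
vertex -0.593 -4.004 1.648
endloop
endfacet
facet normal -0.456 -0.591 0.665
outer loop
vertex 0.298 -5.307 1.102
vertex 0.504 -3.687 2.682
vertex -0.593 -4.004 1.648
endloop
endfacet
facet normal -0.534 0.780 0.327
outer loop
vertex -0.593 -4.004 1.648
vertex 1.302 -2.653 1.518
vertex 0.206 -2.97 0.484
endloop
endfacet
facet normal -0.712 -0.206 -0.671
outer loop
vertex 0.206 -2.97 0.484
vertex 0.298 -5.307 1.102
vertex -0.593 -4.004 1.648
endloop
endfacet
facet normal 0.712 0.206 0.671
outer loop
vertex 0.504 -3.687 2.682
vertex 2.193 -3.956 0.972
vertex 1.302 -2.653 1.518
endloop
endfacet
facet normal -0.457 -0.591 0.665
outer loop
vertex 1.394 -4.99 2.136
vertex 0.504 -3.687 2.682
vertex 0.298 -5.307 1.102
endloop
endfacet
facet normal 0.712 0.205 0.671
outer loop
vertex 1.394 -4.99 2.136
vertex 2.193 -3.956 0.972
vertex 0.504 -3.687 2.682
endloop
endfacet
facet normal 0.457 0.591 -0.665
outer loop
vertex 1.302 -2.653 1.518
vertex 2.193 -3.956 0.972
vertex 0.206 -2.97 0.484
endloop
endfacet
facet normal -0.712 -0.205 -0.671
outer loop
vertex 1.096 -4.273 -0.062
vertex 0.298 -5.307 1.102
vertex 0.206 -2.97 0.484
endloop
endfacet
facet normal 0.457 0.591 -0.665
outer loop
vertex 0.206 -2.97 0.484
vertex 2.193 -3.956 0.972
vertex 1.096 -4.273 -0.062
endloop
endfacet
facet normal 0.534 -0.780 -0.327
outer loop
vertex 1.096 -4.273 -0.062
vertex 1.394 -4.99 2.136
vertex 0.298 -5.307 1.102
endloop
endfacet
facet normal 0.533 -0.780 -0.327
outer loop
vertex 2.193 -3.956 0.972
vertex 1.394 -4.99 2.136
vertex 1.096 -4.273 -0.062
endloop
endfacet
facet normal 0.197 -0.101 -0.975
outer loop
vertex 4.503 3.033 -3.952
vertex 3.564 2.611 -4.098
vertex 3.839 3.613 -4.146
endloop
endfacet
facet normal 0.517 0.737 0.435
outer loop
vertex 4.503 3.033 -3.952
vertex 3.839 3.613 -4.146
vertex 3.136 2.829 -1.982
endloop
endfacet
facet normal 0.197 -0.101 -0.975
outer loop
vertex 3.839 3.613 -4.146
vertex 3.564 2.611 -4.098
vertex 2.968 3.439 -4.304
endloop
endfacet
facet normal -0.235 0.936 0.263
outer loop
vertex 3.839 3.613 -4.146
vertex 2.968 3.439 -4.304
vertex 3.136 2.829 -1.982
endloop
endfacet
facet normal 0.197 -0.101 -0.975
outer loop
vertex 2.968 3.439 -4.304
vertex 3.564 2.611 -4.098
vertex 2.545 2.641 -4.307
endloop
endfacet
facet normal -0.869 0.460 0.184
outer loop
vertex 2.968 3.439 -4.304
vertex 2.545 2.641 -4.307
vertex 3.136 2.829 -1.982
endloop
endfacet
facet normal 0.197 -0.100 -0.975
outer loop
vertex 2.545 2.641 -4.307
vertex 3.564 2.611 -4.098
vertex 2.889 1.821 -4.153
endloop
endfacet
facet normal -0.907 -0.332 0.258
outer loop
vertex 2.545 2.641 -4.307
vertex 2.889 1.821 -4.153
vertex 3.136 2.829 -1.982
endloop
endfacet
facet normal 0.197 -0.100 -0.975
outer loop
vertex 2.889 1.821 -4.153
vertex 3.564 2.611 -4.098
vertex 3.741 1.596 -3.958
endloop
endfacet
facet normal -0.321 -0.844 0.429
outer loop
vertex 2.889 1.821 -4.153
vertex 3.741 1.596 -3.958
vertex 3.136 2.829 -1.982
endloop
endfacet
facet normal 0.197 -0.100 -0.975
outer loop
vertex 3.741 1.596 -3.958
vertex 3.564 2.611 -4.098
vertex 4.459 2.135 -3.868
endloop
endfacet
facet normal 0.447 -0.691 0.568
outer loop
vertex 3.741 1.596 -3.958
vertex 4.459 2.135 -3.868
vertex 3.136 2.829 -1.982
endloop
endfacet
facet normal 0.197 -0.101 -0.975
outer loop
vertex 4.459 2.135 -3.868
vertex 3.564 2.611 -4.098
vertex 4.503 3.033 -3.952
endloop
endfacet
facet normal 0.821 0.013 0.571
outer loop
vertex 4.459 2.135 -3.868
vertex 4.503 3.033 -3.952
vertex 3.136 2.829 -1.982
endloop
endfacet
facet normal -0.991 -0.127 -0.048
outer loop
vertex 2.404 -3.333 2.049
vertex 2.186 -2.275 3.744
vertex 2.243 -1.669 0.989
endloop
endfacet
facet normal 0.108 -0.527 -0.843
outer loop
vertex 3.214 -1.545 1.036
vertex 2.404 -3.333 2.049
vertex 2.243 -1.669 0.989
endloop
endfacet
facet normal -0.991 -0.127 -0.048
outer loop
vertex 2.243 -1.669 0.989
vertex 2.186 -2.275 3.744
vertex 2.025 -0.611 2.684
endloop
endfacet
facet normal -0.081 0.841 -0.535
outer loop
vertex 2.025 -0.611 2.684
vertex 3.214 -1.545 1.036
vertex 2.243 -1.669 0.989
endloop
endfacet
facet normal 0.081 -0.841 0.535
outer loop
vertex 2.404 -3.333 2.049
vertex 3.157 -2.151 3.791
vertex 2.186 -2.275 3.744
endloop
endfacet
facet normal 0.108 -0.527 -0.843
outer loop
vertex 3.375 -3.209 2.096
vertex 2.404 -3.333 2.049
vertex 3.214 -1.545 1.036
endloop
endfacet
facet normal 0.081 -0.841 0.535
outer loop
vertex 3.375 -3.209 2.096
vertex 3.157 -2.151 3.791
vertex 2.404 -3.333 2.049
endloop
endfacet
facet normal -0.108 0.527 0.843
outer loop
vertex 2.186 -2.275 3.744
vertex 3.157 -2.151 3.791
vertex 2.025 -0.611 2.684
endloop
endfacet
facet normal -0.081 0.841 -0.535
outer loop
vertex 2.996 -0.487 2.731
vertex 3.214 -1.545 1.036
vertex 2.025 -0.611 2.684
endloop
endfacet
facet normal -0.108 0.527 0.843
outer loop
vertex 2.025 -0.611 2.684
vertex 3.157 -2.151 3.791
vertex 2.996 -0.487 2.731
endloop
endfacet
facet normal 0.991 0.127 0.048
outer loop
vertex 2.996 -0.487 2.731
vertex 3.375 -3.209 2.096
vertex 3.214 -1.545 1.036
endloop
endfacet
facet normal 0.991 0.127 0.048
outer loop
vertex 3.157 -2.151 3.791
vertex 3.375 -3.209 2.096
vertex 2.996 -0.487 2.731
endloop
endfacet

endsolid


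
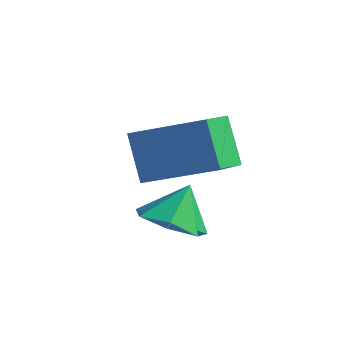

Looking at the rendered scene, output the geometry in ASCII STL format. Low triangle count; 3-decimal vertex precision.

solid 
facet normal -0.508 0.256 0.822
outer loop
vertex -4.925 3.126 1.956
vertex -3.108 3.969 2.816
vertex -5.214 4.304 1.411
endloop
endfacet
facet normal -0.833 -0.387 -0.394
outer loop
vertex -4.432 3.911 0.144
vertex -4.925 3.126 1.956
vertex -5.214 4.304 1.411
endloop
endfacet
facet normal -0.508 0.256 0.823
outer loop
vertex -5.214 4.304 1.411
vertex -3.108 3.969 2.816
vertex -3.397 5.148 2.271
endloop
endfacet
facet normal -0.218 0.886 -0.409
outer loop
vertex -3.397 5.148 2.271
vertex -4.432 3.911 0.144
vertex -5.214 4.304 1.411
endloop
endfacet
facet normal 0.218 -0.886 0.409
outer loop
vertex -4.925 3.126 1.956
vertex -2.326 3.576 1.549
vertex -3.108 3.969 2.816
endloop
endfacet
facet normal -0.834 -0.387 -0.394
outer loop
vertex -4.143 2.732 0.689
vertex -4.925 3.126 1.956
vertex -4.432 3.911 0.144
endloop
endfacet
facet normal 0.218 -0.886 0.410
outer loop
vertex -4.143 2.732 0.689
vertex -2.326 3.576 1.549
vertex -4.925 3.126 1.956
endloop
endfacet
facet normal 0.834 0.387 0.395
outer loop
vertex -3.108 3.969 2.816
vertex -2.326 3.576 1.549
vertex -3.397 5.148 2.271
endloop
endfacet
facet normal -0.217 0.886 -0.410
outer loop
vertex -2.615 4.754 1.004
vertex -4.432 3.911 0.144
vertex -3.397 5.148 2.271
endloop
endfacet
facet normal 0.834 0.387 0.394
outer loop
vertex -3.397 5.148 2.271
vertex -2.326 3.576 1.549
vertex -2.615 4.754 1.004
endloop
endfacet
facet normal 0.508 -0.256 -0.823
outer loop
vertex -2.615 4.754 1.004
vertex -4.143 2.732 0.689
vertex -4.432 3.911 0.144
endloop
endfacet
facet normal 0.508 -0.256 -0.822
outer loop
vertex -2.326 3.576 1.549
vertex -4.143 2.732 0.689
vertex -2.615 4.754 1.004
endloop
endfacet
facet normal -0.037 -0.532 -0.846
outer loop
vertex -1.45 1.724 0.59
vertex -2.382 1.839 0.558
vertex -1.711 2.383 0.187
endloop
endfacet
facet normal 0.796 0.512 0.322
outer loop
vertex -1.45 1.724 0.59
vertex -1.711 2.383 0.187
vertex -2.338 2.481 1.582
endloop
endfacet
facet normal -0.037 -0.531 -0.846
outer loop
vertex -1.711 2.383 0.187
vertex -2.382 1.839 0.558
vertex -2.478 2.633 0.064
endloop
endfacet
facet normal 0.299 0.952 0.068
outer loop
vertex -1.711 2.383 0.187
vertex -2.478 2.633 0.064
vertex -2.338 2.481 1.582
endloop
endfacet
facet normal -0.036 -0.531 -0.847
outer loop
vertex -2.478 2.633 0.064
vertex -2.382 1.839 0.558
vertex -3.172 2.285 0.312
endloop
endfacet
facet normal -0.408 0.904 0.128
outer loop
vertex -2.478 2.633 0.064
vertex -3.172 2.285 0.312
vertex -2.338 2.481 1.582
endloop
endfacet
facet normal -0.036 -0.531 -0.847
outer loop
vertex -3.172 2.285 0.312
vertex -2.382 1.839 0.558
vertex -3.272 1.601 0.745
endloop
endfacet
facet normal -0.792 0.405 0.457
outer loop
vertex -3.172 2.285 0.312
vertex -3.272 1.601 0.745
vertex -2.338 2.481 1.582
endloop
endfacet
facet normal -0.036 -0.531 -0.847
outer loop
vertex -3.272 1.601 0.745
vertex -2.382 1.839 0.558
vertex -2.701 1.096 1.037
endloop
endfacet
facet normal -0.564 -0.170 0.808
outer loop
vertex -3.272 1.601 0.745
vertex -2.701 1.096 1.037
vertex -2.338 2.481 1.582
endloop
endfacet
facet normal -0.036 -0.531 -0.847
outer loop
vertex -2.701 1.096 1.037
vertex -2.382 1.839 0.558
vertex -1.89 1.151 0.968
endloop
endfacet
facet normal 0.104 -0.388 0.916
outer loop
vertex -2.701 1.096 1.037
vertex -1.89 1.151 0.968
vertex -2.338 2.481 1.582
endloop
endfacet
facet normal -0.036 -0.531 -0.847
outer loop
vertex -1.89 1.151 0.968
vertex -2.382 1.839 0.558
vertex -1.45 1.724 0.59
endloop
endfacet
facet normal 0.710 -0.084 0.699
outer loop
vertex -1.89 1.151 0.968
vertex -1.45 1.724 0.59
vertex -2.338 2.481 1.582
endloop
endfacet

endsolid


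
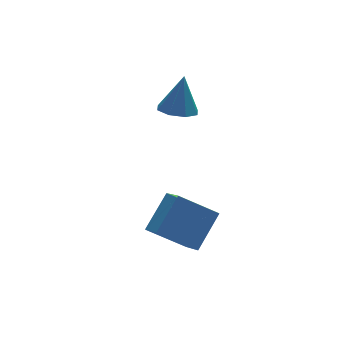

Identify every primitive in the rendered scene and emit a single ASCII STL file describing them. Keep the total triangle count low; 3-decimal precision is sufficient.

solid 
facet normal -0.762 0.336 0.553
outer loop
vertex -0.326 -2.696 -1.711
vertex 1.078 -1.81 -0.314
vertex -0.341 -1.398 -2.52
endloop
endfacet
facet normal -0.647 -0.409 -0.644
outer loop
vertex 1.322 -2.13 -3.726
vertex -0.326 -2.696 -1.711
vertex -0.341 -1.398 -2.52
endloop
endfacet
facet normal -0.762 0.336 0.553
outer loop
vertex -0.341 -1.398 -2.52
vertex 1.078 -1.81 -0.314
vertex 1.063 -0.511 -1.123
endloop
endfacet
facet normal -0.010 0.849 -0.529
outer loop
vertex 1.063 -0.511 -1.123
vertex 1.322 -2.13 -3.726
vertex -0.341 -1.398 -2.52
endloop
endfacet
facet normal 0.010 -0.849 0.529
outer loop
vertex -0.326 -2.696 -1.711
vertex 2.741 -2.542 -1.52
vertex 1.078 -1.81 -0.314
endloop
endfacet
facet normal -0.647 -0.408 -0.644
outer loop
vertex 1.337 -3.429 -2.917
vertex -0.326 -2.696 -1.711
vertex 1.322 -2.13 -3.726
endloop
endfacet
facet normal 0.010 -0.849 0.529
outer loop
vertex 1.337 -3.429 -2.917
vertex 2.741 -2.542 -1.52
vertex -0.326 -2.696 -1.711
endloop
endfacet
facet normal 0.647 0.409 0.644
outer loop
vertex 1.078 -1.81 -0.314
vertex 2.741 -2.542 -1.52
vertex 1.063 -0.511 -1.123
endloop
endfacet
facet normal -0.009 0.849 -0.529
outer loop
vertex 2.726 -1.244 -2.329
vertex 1.322 -2.13 -3.726
vertex 1.063 -0.511 -1.123
endloop
endfacet
facet normal 0.647 0.409 0.644
outer loop
vertex 1.063 -0.511 -1.123
vertex 2.741 -2.542 -1.52
vertex 2.726 -1.244 -2.329
endloop
endfacet
facet normal 0.762 -0.336 -0.553
outer loop
vertex 2.726 -1.244 -2.329
vertex 1.337 -3.429 -2.917
vertex 1.322 -2.13 -3.726
endloop
endfacet
facet normal 0.762 -0.336 -0.553
outer loop
vertex 2.741 -2.542 -1.52
vertex 1.337 -3.429 -2.917
vertex 2.726 -1.244 -2.329
endloop
endfacet
facet normal -0.242 -0.191 -0.951
outer loop
vertex 3.901 2.548 1.623
vertex 2.931 2.624 1.855
vertex 3.637 3.262 1.547
endloop
endfacet
facet normal 0.926 0.356 0.124
outer loop
vertex 3.901 2.548 1.623
vertex 3.637 3.262 1.547
vertex 3.429 3.016 3.805
endloop
endfacet
facet normal -0.242 -0.191 -0.951
outer loop
vertex 3.637 3.262 1.547
vertex 2.931 2.624 1.855
vertex 2.96 3.603 1.651
endloop
endfacet
facet normal 0.462 0.876 0.138
outer loop
vertex 3.637 3.262 1.547
vertex 2.96 3.603 1.651
vertex 3.429 3.016 3.805
endloop
endfacet
facet normal -0.243 -0.191 -0.951
outer loop
vertex 2.96 3.603 1.651
vertex 2.931 2.624 1.855
vertex 2.266 3.371 1.875
endloop
endfacet
facet normal -0.214 0.930 0.300
outer loop
vertex 2.96 3.603 1.651
vertex 2.266 3.371 1.875
vertex 3.429 3.016 3.805
endloop
endfacet
facet normal -0.243 -0.191 -0.951
outer loop
vertex 2.266 3.371 1.875
vertex 2.931 2.624 1.855
vertex 1.962 2.701 2.087
endloop
endfacet
facet normal -0.707 0.484 0.515
outer loop
vertex 2.266 3.371 1.875
vertex 1.962 2.701 2.087
vertex 3.429 3.016 3.805
endloop
endfacet
facet normal -0.243 -0.191 -0.951
outer loop
vertex 1.962 2.701 2.087
vertex 2.931 2.624 1.855
vertex 2.225 1.987 2.163
endloop
endfacet
facet normal -0.727 -0.198 0.657
outer loop
vertex 1.962 2.701 2.087
vertex 2.225 1.987 2.163
vertex 3.429 3.016 3.805
endloop
endfacet
facet normal -0.242 -0.191 -0.951
outer loop
vertex 2.225 1.987 2.163
vertex 2.931 2.624 1.855
vertex 2.903 1.646 2.059
endloop
endfacet
facet normal -0.263 -0.719 0.643
outer loop
vertex 2.225 1.987 2.163
vertex 2.903 1.646 2.059
vertex 3.429 3.016 3.805
endloop
endfacet
facet normal -0.243 -0.191 -0.951
outer loop
vertex 2.903 1.646 2.059
vertex 2.931 2.624 1.855
vertex 3.597 1.878 1.835
endloop
endfacet
facet normal 0.414 -0.773 0.482
outer loop
vertex 2.903 1.646 2.059
vertex 3.597 1.878 1.835
vertex 3.429 3.016 3.805
endloop
endfacet
facet normal -0.242 -0.191 -0.951
outer loop
vertex 3.597 1.878 1.835
vertex 2.931 2.624 1.855
vertex 3.901 2.548 1.623
endloop
endfacet
facet normal 0.907 -0.327 0.266
outer loop
vertex 3.597 1.878 1.835
vertex 3.901 2.548 1.623
vertex 3.429 3.016 3.805
endloop
endfacet

endsolid


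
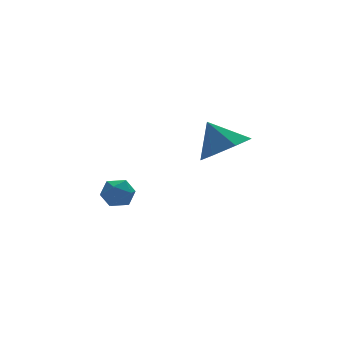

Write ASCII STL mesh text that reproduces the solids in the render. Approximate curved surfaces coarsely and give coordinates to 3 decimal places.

solid 
facet normal -0.777 0.067 0.626
outer loop
vertex 0.092 2.564 -2.264
vertex 0.45 2.181 -1.778
vertex 0.507 2.894 -1.784
endloop
endfacet
facet normal -0.742 0.640 0.202
outer loop
vertex 0.092 2.564 -2.264
vertex 0.507 2.894 -1.784
vertex 0.508 3.11 -2.466
endloop
endfacet
facet normal -0.776 0.415 -0.475
outer loop
vertex 0.092 2.564 -2.264
vertex 0.508 3.11 -2.466
vertex 0.452 2.53 -2.881
endloop
endfacet
facet normal -0.832 -0.295 -0.469
outer loop
vertex 0.092 2.564 -2.264
vertex 0.452 2.53 -2.881
vertex 0.416 1.956 -2.456
endloop
endfacet
facet normal -0.833 -0.511 0.211
outer loop
vertex 0.092 2.564 -2.264
vertex 0.416 1.956 -2.456
vertex 0.45 2.181 -1.778
endloop
endfacet
facet normal -0.106 0.948 0.300
outer loop
vertex 0.508 3.11 -2.466
vertex 0.507 2.894 -1.784
vertex 1.124 3.064 -2.104
endloop
endfacet
facet normal -0.163 0.021 0.986
outer loop
vertex 0.507 2.894 -1.784
vertex 0.45 2.181 -1.778
vertex 1.088 2.49 -1.679
endloop
endfacet
facet normal -0.254 -0.914 0.316
outer loop
vertex 0.45 2.181 -1.778
vertex 0.416 1.956 -2.456
vertex 1.032 1.91 -2.094
endloop
endfacet
facet normal -0.251 -0.566 -0.785
outer loop
vertex 0.416 1.956 -2.456
vertex 0.452 2.53 -2.881
vertex 1.033 2.126 -2.776
endloop
endfacet
facet normal -0.160 0.585 -0.795
outer loop
vertex 0.452 2.53 -2.881
vertex 0.508 3.11 -2.466
vertex 1.09 2.839 -2.782
endloop
endfacet
facet normal 0.832 0.295 0.469
outer loop
vertex 1.448 2.456 -2.296
vertex 1.124 3.064 -2.104
vertex 1.088 2.49 -1.679
endloop
endfacet
facet normal 0.776 -0.415 0.475
outer loop
vertex 1.448 2.456 -2.296
vertex 1.088 2.49 -1.679
vertex 1.032 1.91 -2.094
endloop
endfacet
facet normal 0.742 -0.640 -0.202
outer loop
vertex 1.448 2.456 -2.296
vertex 1.032 1.91 -2.094
vertex 1.033 2.126 -2.776
endloop
endfacet
facet normal 0.777 -0.067 -0.626
outer loop
vertex 1.448 2.456 -2.296
vertex 1.033 2.126 -2.776
vertex 1.09 2.839 -2.782
endloop
endfacet
facet normal 0.833 0.511 -0.211
outer loop
vertex 1.448 2.456 -2.296
vertex 1.09 2.839 -2.782
vertex 1.124 3.064 -2.104
endloop
endfacet
facet normal 0.251 0.566 0.785
outer loop
vertex 1.088 2.49 -1.679
vertex 1.124 3.064 -2.104
vertex 0.507 2.894 -1.784
endloop
endfacet
facet normal 0.160 -0.585 0.795
outer loop
vertex 1.032 1.91 -2.094
vertex 1.088 2.49 -1.679
vertex 0.45 2.181 -1.778
endloop
endfacet
facet normal 0.106 -0.948 -0.300
outer loop
vertex 1.033 2.126 -2.776
vertex 1.032 1.91 -2.094
vertex 0.416 1.956 -2.456
endloop
endfacet
facet normal 0.163 -0.021 -0.986
outer loop
vertex 1.09 2.839 -2.782
vertex 1.033 2.126 -2.776
vertex 0.452 2.53 -2.881
endloop
endfacet
facet normal 0.254 0.914 -0.316
outer loop
vertex 1.124 3.064 -2.104
vertex 1.09 2.839 -2.782
vertex 0.508 3.11 -2.466
endloop
endfacet
facet normal 0.294 -0.497 -0.816
outer loop
vertex 3.568 -2.389 1.667
vertex 2.882 -1.88 1.11
vertex 3.851 -1.631 1.308
endloop
endfacet
facet normal 0.584 0.159 0.796
outer loop
vertex 3.568 -2.389 1.667
vertex 3.851 -1.631 1.308
vertex 2.478 -1.2 2.23
endloop
endfacet
facet normal 0.294 -0.495 -0.818
outer loop
vertex 3.851 -1.631 1.308
vertex 2.882 -1.88 1.11
vertex 3.403 -1.06 0.801
endloop
endfacet
facet normal 0.510 0.759 0.404
outer loop
vertex 3.851 -1.631 1.308
vertex 3.403 -1.06 0.801
vertex 2.478 -1.2 2.23
endloop
endfacet
facet normal 0.295 -0.495 -0.817
outer loop
vertex 3.403 -1.06 0.801
vertex 2.882 -1.88 1.11
vertex 2.563 -1.107 0.526
endloop
endfacet
facet normal -0.072 0.996 0.051
outer loop
vertex 3.403 -1.06 0.801
vertex 2.563 -1.107 0.526
vertex 2.478 -1.2 2.23
endloop
endfacet
facet normal 0.293 -0.496 -0.817
outer loop
vertex 2.563 -1.107 0.526
vertex 2.882 -1.88 1.11
vertex 1.963 -1.735 0.692
endloop
endfacet
facet normal -0.723 0.691 0.002
outer loop
vertex 2.563 -1.107 0.526
vertex 1.963 -1.735 0.692
vertex 2.478 -1.2 2.23
endloop
endfacet
facet normal 0.294 -0.495 -0.817
outer loop
vertex 1.963 -1.735 0.692
vertex 2.882 -1.88 1.11
vertex 2.054 -2.473 1.172
endloop
endfacet
facet normal -0.953 0.073 0.294
outer loop
vertex 1.963 -1.735 0.692
vertex 2.054 -2.473 1.172
vertex 2.478 -1.2 2.23
endloop
endfacet
facet normal 0.294 -0.496 -0.817
outer loop
vertex 2.054 -2.473 1.172
vertex 2.882 -1.88 1.11
vertex 2.769 -2.764 1.606
endloop
endfacet
facet normal -0.589 -0.392 0.707
outer loop
vertex 2.054 -2.473 1.172
vertex 2.769 -2.764 1.606
vertex 2.478 -1.2 2.23
endloop
endfacet
facet normal 0.295 -0.496 -0.817
outer loop
vertex 2.769 -2.764 1.606
vertex 2.882 -1.88 1.11
vertex 3.568 -2.389 1.667
endloop
endfacet
facet normal 0.095 -0.354 0.931
outer loop
vertex 2.769 -2.764 1.606
vertex 3.568 -2.389 1.667
vertex 2.478 -1.2 2.23
endloop
endfacet

endsolid


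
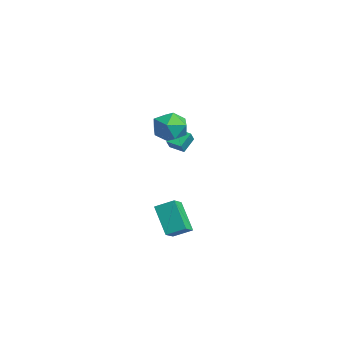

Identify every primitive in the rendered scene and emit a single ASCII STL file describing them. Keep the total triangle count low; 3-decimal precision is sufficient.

solid 
facet normal -0.465 0.404 0.788
outer loop
vertex 1.642 0.684 3.312
vertex 1.098 -0.307 3.499
vertex 2.111 -0.107 3.995
endloop
endfacet
facet normal 0.176 0.701 0.691
outer loop
vertex 1.642 0.684 3.312
vertex 2.111 -0.107 3.995
vertex 2.765 0.465 3.248
endloop
endfacet
facet normal 0.193 0.981 0.035
outer loop
vertex 1.642 0.684 3.312
vertex 2.765 0.465 3.248
vertex 2.156 0.619 2.289
endloop
endfacet
facet normal -0.438 0.856 -0.274
outer loop
vertex 1.642 0.684 3.312
vertex 2.156 0.619 2.289
vertex 1.125 0.142 2.445
endloop
endfacet
facet normal -0.845 0.500 0.191
outer loop
vertex 1.642 0.684 3.312
vertex 1.125 0.142 2.445
vertex 1.098 -0.307 3.499
endloop
endfacet
facet normal 0.666 0.183 0.723
outer loop
vertex 2.765 0.465 3.248
vertex 2.111 -0.107 3.995
vertex 2.915 -0.662 3.395
endloop
endfacet
facet normal -0.372 -0.297 0.880
outer loop
vertex 2.111 -0.107 3.995
vertex 1.098 -0.307 3.499
vertex 1.884 -1.139 3.551
endloop
endfacet
facet normal -0.986 -0.142 -0.086
outer loop
vertex 1.098 -0.307 3.499
vertex 1.125 0.142 2.445
vertex 1.275 -0.985 2.592
endloop
endfacet
facet normal -0.328 0.433 -0.840
outer loop
vertex 1.125 0.142 2.445
vertex 2.156 0.619 2.289
vertex 1.929 -0.413 1.845
endloop
endfacet
facet normal 0.694 0.635 -0.339
outer loop
vertex 2.156 0.619 2.289
vertex 2.765 0.465 3.248
vertex 2.942 -0.213 2.341
endloop
endfacet
facet normal 0.438 -0.856 0.274
outer loop
vertex 2.398 -1.204 2.528
vertex 2.915 -0.662 3.395
vertex 1.884 -1.139 3.551
endloop
endfacet
facet normal -0.193 -0.981 -0.035
outer loop
vertex 2.398 -1.204 2.528
vertex 1.884 -1.139 3.551
vertex 1.275 -0.985 2.592
endloop
endfacet
facet normal -0.176 -0.701 -0.691
outer loop
vertex 2.398 -1.204 2.528
vertex 1.275 -0.985 2.592
vertex 1.929 -0.413 1.845
endloop
endfacet
facet normal 0.465 -0.404 -0.788
outer loop
vertex 2.398 -1.204 2.528
vertex 1.929 -0.413 1.845
vertex 2.942 -0.213 2.341
endloop
endfacet
facet normal 0.845 -0.500 -0.191
outer loop
vertex 2.398 -1.204 2.528
vertex 2.942 -0.213 2.341
vertex 2.915 -0.662 3.395
endloop
endfacet
facet normal 0.328 -0.433 0.840
outer loop
vertex 1.884 -1.139 3.551
vertex 2.915 -0.662 3.395
vertex 2.111 -0.107 3.995
endloop
endfacet
facet normal -0.694 -0.635 0.339
outer loop
vertex 1.275 -0.985 2.592
vertex 1.884 -1.139 3.551
vertex 1.098 -0.307 3.499
endloop
endfacet
facet normal -0.666 -0.183 -0.723
outer loop
vertex 1.929 -0.413 1.845
vertex 1.275 -0.985 2.592
vertex 1.125 0.142 2.445
endloop
endfacet
facet normal 0.372 0.297 -0.880
outer loop
vertex 2.942 -0.213 2.341
vertex 1.929 -0.413 1.845
vertex 2.156 0.619 2.289
endloop
endfacet
facet normal 0.986 0.142 0.086
outer loop
vertex 2.915 -0.662 3.395
vertex 2.942 -0.213 2.341
vertex 2.765 0.465 3.248
endloop
endfacet
facet normal -0.635 -0.150 0.758
outer loop
vertex 2.249 -0.087 -2.613
vertex 1.445 0.522 -3.166
vertex 1.84 -1.122 -3.161
endloop
endfacet
facet normal 0.698 -0.531 0.481
outer loop
vertex 3.195 -0.802 -4.774
vertex 2.249 -0.087 -2.613
vertex 1.84 -1.122 -3.161
endloop
endfacet
facet normal -0.636 -0.150 0.757
outer loop
vertex 1.84 -1.122 -3.161
vertex 1.445 0.522 -3.166
vertex 1.037 -0.513 -3.714
endloop
endfacet
facet normal -0.329 -0.835 -0.442
outer loop
vertex 1.037 -0.513 -3.714
vertex 3.195 -0.802 -4.774
vertex 1.84 -1.122 -3.161
endloop
endfacet
facet normal 0.329 0.835 0.442
outer loop
vertex 2.249 -0.087 -2.613
vertex 2.8 0.842 -4.779
vertex 1.445 0.522 -3.166
endloop
endfacet
facet normal 0.698 -0.530 0.481
outer loop
vertex 3.603 0.233 -4.226
vertex 2.249 -0.087 -2.613
vertex 3.195 -0.802 -4.774
endloop
endfacet
facet normal 0.329 0.835 0.442
outer loop
vertex 3.603 0.233 -4.226
vertex 2.8 0.842 -4.779
vertex 2.249 -0.087 -2.613
endloop
endfacet
facet normal -0.698 0.530 -0.481
outer loop
vertex 1.445 0.522 -3.166
vertex 2.8 0.842 -4.779
vertex 1.037 -0.513 -3.714
endloop
endfacet
facet normal -0.329 -0.835 -0.442
outer loop
vertex 2.391 -0.193 -5.327
vertex 3.195 -0.802 -4.774
vertex 1.037 -0.513 -3.714
endloop
endfacet
facet normal -0.698 0.530 -0.481
outer loop
vertex 1.037 -0.513 -3.714
vertex 2.8 0.842 -4.779
vertex 2.391 -0.193 -5.327
endloop
endfacet
facet normal 0.635 0.151 -0.758
outer loop
vertex 2.391 -0.193 -5.327
vertex 3.603 0.233 -4.226
vertex 3.195 -0.802 -4.774
endloop
endfacet
facet normal 0.635 0.150 -0.757
outer loop
vertex 2.8 0.842 -4.779
vertex 3.603 0.233 -4.226
vertex 2.391 -0.193 -5.327
endloop
endfacet
facet normal -0.598 0.353 -0.719
outer loop
vertex -2.006 1.277 0.733
vertex -1.352 1.963 0.526
vertex -1.512 0.579 -0.021
endloop
endfacet
facet normal -0.674 -0.707 0.213
outer loop
vertex -0.968 0.257 0.634
vertex -2.006 1.277 0.733
vertex -1.512 0.579 -0.021
endloop
endfacet
facet normal -0.598 0.353 -0.719
outer loop
vertex -1.512 0.579 -0.021
vertex -1.352 1.963 0.526
vertex -0.858 1.264 -0.228
endloop
endfacet
facet normal 0.433 -0.613 -0.661
outer loop
vertex -0.858 1.264 -0.228
vertex -0.968 0.257 0.634
vertex -1.512 0.579 -0.021
endloop
endfacet
facet normal -0.433 0.613 0.661
outer loop
vertex -2.006 1.277 0.733
vertex -0.808 1.641 1.181
vertex -1.352 1.963 0.526
endloop
endfacet
facet normal -0.674 -0.707 0.214
outer loop
vertex -1.462 0.956 1.388
vertex -2.006 1.277 0.733
vertex -0.968 0.257 0.634
endloop
endfacet
facet normal -0.433 0.613 0.660
outer loop
vertex -1.462 0.956 1.388
vertex -0.808 1.641 1.181
vertex -2.006 1.277 0.733
endloop
endfacet
facet normal 0.675 0.707 -0.213
outer loop
vertex -1.352 1.963 0.526
vertex -0.808 1.641 1.181
vertex -0.858 1.264 -0.228
endloop
endfacet
facet normal 0.434 -0.613 -0.661
outer loop
vertex -0.314 0.943 0.427
vertex -0.968 0.257 0.634
vertex -0.858 1.264 -0.228
endloop
endfacet
facet normal 0.674 0.707 -0.213
outer loop
vertex -0.858 1.264 -0.228
vertex -0.808 1.641 1.181
vertex -0.314 0.943 0.427
endloop
endfacet
facet normal 0.598 -0.353 0.719
outer loop
vertex -0.314 0.943 0.427
vertex -1.462 0.956 1.388
vertex -0.968 0.257 0.634
endloop
endfacet
facet normal 0.598 -0.354 0.719
outer loop
vertex -0.808 1.641 1.181
vertex -1.462 0.956 1.388
vertex -0.314 0.943 0.427
endloop
endfacet

endsolid


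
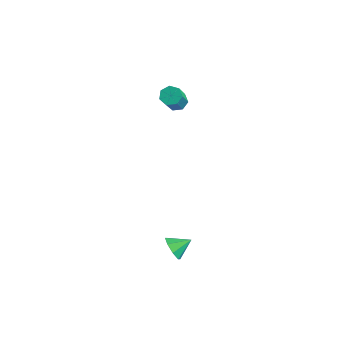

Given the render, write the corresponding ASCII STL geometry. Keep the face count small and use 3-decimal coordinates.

solid 
facet normal -0.355 0.519 -0.778
outer loop
vertex -1.227 4.2 2.667
vertex -1.771 3.777 2.633
vertex -1.703 4.362 2.992
endloop
endfacet
facet normal 0.492 0.811 0.316
outer loop
vertex -1.227 4.2 2.667
vertex -1.703 4.362 2.992
vertex -0.465 3.086 4.341
endloop
endfacet
facet normal 0.493 0.811 0.315
outer loop
vertex -0.465 3.086 4.341
vertex -1.703 4.362 2.992
vertex -0.941 3.249 4.666
endloop
endfacet
facet normal 0.354 -0.518 0.779
outer loop
vertex -0.465 3.086 4.341
vertex -0.941 3.249 4.666
vertex -1.009 2.663 4.307
endloop
endfacet
facet normal -0.353 0.519 -0.778
outer loop
vertex -1.703 4.362 2.992
vertex -1.771 3.777 2.633
vertex -2.23 4.084 3.046
endloop
endfacet
facet normal -0.315 0.718 0.621
outer loop
vertex -1.703 4.362 2.992
vertex -2.23 4.084 3.046
vertex -0.941 3.249 4.666
endloop
endfacet
facet normal -0.316 0.717 0.621
outer loop
vertex -0.941 3.249 4.666
vertex -2.23 4.084 3.046
vertex -1.468 2.97 4.72
endloop
endfacet
facet normal 0.354 -0.518 0.779
outer loop
vertex -0.941 3.249 4.666
vertex -1.468 2.97 4.72
vertex -1.009 2.663 4.307
endloop
endfacet
facet normal -0.355 0.517 -0.779
outer loop
vertex -2.23 4.084 3.046
vertex -1.771 3.777 2.633
vertex -2.412 3.574 2.79
endloop
endfacet
facet normal -0.884 0.085 0.459
outer loop
vertex -2.23 4.084 3.046
vertex -2.412 3.574 2.79
vertex -1.468 2.97 4.72
endloop
endfacet
facet normal -0.884 0.085 0.459
outer loop
vertex -1.468 2.97 4.72
vertex -2.412 3.574 2.79
vertex -1.65 2.461 4.464
endloop
endfacet
facet normal 0.354 -0.518 0.779
outer loop
vertex -1.468 2.97 4.72
vertex -1.65 2.461 4.464
vertex -1.009 2.663 4.307
endloop
endfacet
facet normal -0.355 0.518 -0.778
outer loop
vertex -2.412 3.574 2.79
vertex -1.771 3.777 2.633
vertex -2.111 3.217 2.415
endloop
endfacet
facet normal -0.788 -0.613 -0.049
outer loop
vertex -2.412 3.574 2.79
vertex -2.111 3.217 2.415
vertex -1.65 2.461 4.464
endloop
endfacet
facet normal -0.789 -0.613 -0.048
outer loop
vertex -1.65 2.461 4.464
vertex -2.111 3.217 2.415
vertex -1.349 2.103 4.089
endloop
endfacet
facet normal 0.354 -0.518 0.779
outer loop
vertex -1.65 2.461 4.464
vertex -1.349 2.103 4.089
vertex -1.009 2.663 4.307
endloop
endfacet
facet normal -0.353 0.518 -0.779
outer loop
vertex -2.111 3.217 2.415
vertex -1.771 3.777 2.633
vertex -1.554 3.281 2.205
endloop
endfacet
facet normal -0.098 -0.849 -0.520
outer loop
vertex -2.111 3.217 2.415
vertex -1.554 3.281 2.205
vertex -1.349 2.103 4.089
endloop
endfacet
facet normal -0.098 -0.849 -0.520
outer loop
vertex -1.349 2.103 4.089
vertex -1.554 3.281 2.205
vertex -0.792 2.168 3.878
endloop
endfacet
facet normal 0.355 -0.518 0.778
outer loop
vertex -1.349 2.103 4.089
vertex -0.792 2.168 3.878
vertex -1.009 2.663 4.307
endloop
endfacet
facet normal -0.354 0.517 -0.779
outer loop
vertex -1.554 3.281 2.205
vertex -1.771 3.777 2.633
vertex -1.161 3.719 2.317
endloop
endfacet
facet normal 0.666 -0.444 -0.599
outer loop
vertex -1.554 3.281 2.205
vertex -1.161 3.719 2.317
vertex -0.792 2.168 3.878
endloop
endfacet
facet normal 0.665 -0.445 -0.599
outer loop
vertex -0.792 2.168 3.878
vertex -1.161 3.719 2.317
vertex -0.399 2.605 3.99
endloop
endfacet
facet normal 0.355 -0.519 0.778
outer loop
vertex -0.792 2.168 3.878
vertex -0.399 2.605 3.99
vertex -1.009 2.663 4.307
endloop
endfacet
facet normal -0.354 0.518 -0.779
outer loop
vertex -1.161 3.719 2.317
vertex -1.771 3.777 2.633
vertex -1.227 4.2 2.667
endloop
endfacet
facet normal 0.929 0.293 -0.228
outer loop
vertex -1.161 3.719 2.317
vertex -1.227 4.2 2.667
vertex -0.399 2.605 3.99
endloop
endfacet
facet normal 0.929 0.293 -0.227
outer loop
vertex -0.399 2.605 3.99
vertex -1.227 4.2 2.667
vertex -0.465 3.086 4.341
endloop
endfacet
facet normal 0.355 -0.519 0.778
outer loop
vertex -0.399 2.605 3.99
vertex -0.465 3.086 4.341
vertex -1.009 2.663 4.307
endloop
endfacet
facet normal -0.394 -0.807 -0.439
outer loop
vertex 4.193 -1.14 -4.815
vertex 3.66 -1.243 -4.148
vertex 3.624 -0.819 -4.895
endloop
endfacet
facet normal 0.477 0.719 -0.506
outer loop
vertex 4.193 -1.14 -4.815
vertex 3.624 -0.819 -4.895
vertex 4.14 -0.257 -3.612
endloop
endfacet
facet normal -0.394 -0.807 -0.439
outer loop
vertex 3.624 -0.819 -4.895
vertex 3.66 -1.243 -4.148
vertex 3.076 -0.746 -4.538
endloop
endfacet
facet normal -0.112 0.926 -0.361
outer loop
vertex 3.624 -0.819 -4.895
vertex 3.076 -0.746 -4.538
vertex 4.14 -0.257 -3.612
endloop
endfacet
facet normal -0.394 -0.807 -0.439
outer loop
vertex 3.076 -0.746 -4.538
vertex 3.66 -1.243 -4.148
vertex 2.87 -0.964 -3.952
endloop
endfacet
facet normal -0.510 0.849 0.137
outer loop
vertex 3.076 -0.746 -4.538
vertex 2.87 -0.964 -3.952
vertex 4.14 -0.257 -3.612
endloop
endfacet
facet normal -0.394 -0.807 -0.440
outer loop
vertex 2.87 -0.964 -3.952
vertex 3.66 -1.243 -4.148
vertex 3.127 -1.346 -3.481
endloop
endfacet
facet normal -0.483 0.533 0.695
outer loop
vertex 2.87 -0.964 -3.952
vertex 3.127 -1.346 -3.481
vertex 4.14 -0.257 -3.612
endloop
endfacet
facet normal -0.394 -0.807 -0.439
outer loop
vertex 3.127 -1.346 -3.481
vertex 3.66 -1.243 -4.148
vertex 3.696 -1.667 -3.401
endloop
endfacet
facet normal -0.047 0.162 0.986
outer loop
vertex 3.127 -1.346 -3.481
vertex 3.696 -1.667 -3.401
vertex 4.14 -0.257 -3.612
endloop
endfacet
facet normal -0.393 -0.808 -0.440
outer loop
vertex 3.696 -1.667 -3.401
vertex 3.66 -1.243 -4.148
vertex 4.244 -1.739 -3.758
endloop
endfacet
facet normal 0.541 -0.045 0.840
outer loop
vertex 3.696 -1.667 -3.401
vertex 4.244 -1.739 -3.758
vertex 4.14 -0.257 -3.612
endloop
endfacet
facet normal -0.394 -0.808 -0.438
outer loop
vertex 4.244 -1.739 -3.758
vertex 3.66 -1.243 -4.148
vertex 4.449 -1.521 -4.344
endloop
endfacet
facet normal 0.940 0.032 0.341
outer loop
vertex 4.244 -1.739 -3.758
vertex 4.449 -1.521 -4.344
vertex 4.14 -0.257 -3.612
endloop
endfacet
facet normal -0.394 -0.808 -0.439
outer loop
vertex 4.449 -1.521 -4.344
vertex 3.66 -1.243 -4.148
vertex 4.193 -1.14 -4.815
endloop
endfacet
facet normal 0.913 0.348 -0.215
outer loop
vertex 4.449 -1.521 -4.344
vertex 4.193 -1.14 -4.815
vertex 4.14 -0.257 -3.612
endloop
endfacet

endsolid


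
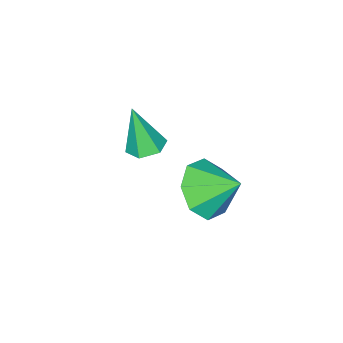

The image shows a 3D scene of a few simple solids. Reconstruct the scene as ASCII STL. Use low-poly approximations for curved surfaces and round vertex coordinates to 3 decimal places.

solid 
facet normal -0.056 0.285 -0.957
outer loop
vertex 2.414 0.822 0.542
vertex 1.887 0.584 0.502
vertex 1.943 1.138 0.664
endloop
endfacet
facet normal 0.569 0.658 0.494
outer loop
vertex 2.414 0.822 0.542
vertex 1.943 1.138 0.664
vertex 1.973 0.156 1.938
endloop
endfacet
facet normal -0.057 0.286 -0.957
outer loop
vertex 1.943 1.138 0.664
vertex 1.887 0.584 0.502
vertex 1.416 0.899 0.624
endloop
endfacet
facet normal -0.374 0.730 0.572
outer loop
vertex 1.943 1.138 0.664
vertex 1.416 0.899 0.624
vertex 1.973 0.156 1.938
endloop
endfacet
facet normal -0.058 0.284 -0.957
outer loop
vertex 1.416 0.899 0.624
vertex 1.887 0.584 0.502
vertex 1.36 0.345 0.463
endloop
endfacet
facet normal -0.924 -0.018 0.382
outer loop
vertex 1.416 0.899 0.624
vertex 1.36 0.345 0.463
vertex 1.973 0.156 1.938
endloop
endfacet
facet normal -0.058 0.284 -0.957
outer loop
vertex 1.36 0.345 0.463
vertex 1.887 0.584 0.502
vertex 1.831 0.029 0.341
endloop
endfacet
facet normal -0.533 -0.838 0.114
outer loop
vertex 1.36 0.345 0.463
vertex 1.831 0.029 0.341
vertex 1.973 0.156 1.938
endloop
endfacet
facet normal -0.058 0.284 -0.957
outer loop
vertex 1.831 0.029 0.341
vertex 1.887 0.584 0.502
vertex 2.358 0.268 0.38
endloop
endfacet
facet normal 0.411 -0.911 0.036
outer loop
vertex 1.831 0.029 0.341
vertex 2.358 0.268 0.38
vertex 1.973 0.156 1.938
endloop
endfacet
facet normal -0.056 0.285 -0.957
outer loop
vertex 2.358 0.268 0.38
vertex 1.887 0.584 0.502
vertex 2.414 0.822 0.542
endloop
endfacet
facet normal 0.960 -0.163 0.226
outer loop
vertex 2.358 0.268 0.38
vertex 2.414 0.822 0.542
vertex 1.973 0.156 1.938
endloop
endfacet
facet normal 0.220 -0.770 -0.599
outer loop
vertex 3.529 3.64 1.303
vertex 2.652 3.399 1.29
vertex 3.177 3.943 0.784
endloop
endfacet
facet normal 0.556 0.824 0.104
outer loop
vertex 3.529 3.64 1.303
vertex 3.177 3.943 0.784
vertex 2.388 4.321 2.01
endloop
endfacet
facet normal 0.219 -0.770 -0.600
outer loop
vertex 3.177 3.943 0.784
vertex 2.652 3.399 1.29
vertex 2.517 3.928 0.562
endloop
endfacet
facet normal 0.064 0.965 -0.256
outer loop
vertex 3.177 3.943 0.784
vertex 2.517 3.928 0.562
vertex 2.388 4.321 2.01
endloop
endfacet
facet normal 0.220 -0.769 -0.600
outer loop
vertex 2.517 3.928 0.562
vertex 2.652 3.399 1.29
vertex 1.936 3.603 0.766
endloop
endfacet
facet normal -0.540 0.799 -0.265
outer loop
vertex 2.517 3.928 0.562
vertex 1.936 3.603 0.766
vertex 2.388 4.321 2.01
endloop
endfacet
facet normal 0.220 -0.769 -0.600
outer loop
vertex 1.936 3.603 0.766
vertex 2.652 3.399 1.29
vertex 1.775 3.158 1.277
endloop
endfacet
facet normal -0.902 0.423 0.084
outer loop
vertex 1.936 3.603 0.766
vertex 1.775 3.158 1.277
vertex 2.388 4.321 2.01
endloop
endfacet
facet normal 0.220 -0.769 -0.601
outer loop
vertex 1.775 3.158 1.277
vertex 2.652 3.399 1.29
vertex 2.127 2.854 1.795
endloop
endfacet
facet normal -0.809 0.058 0.584
outer loop
vertex 1.775 3.158 1.277
vertex 2.127 2.854 1.795
vertex 2.388 4.321 2.01
endloop
endfacet
facet normal 0.220 -0.769 -0.600
outer loop
vertex 2.127 2.854 1.795
vertex 2.652 3.399 1.29
vertex 2.787 2.869 2.018
endloop
endfacet
facet normal -0.317 -0.082 0.945
outer loop
vertex 2.127 2.854 1.795
vertex 2.787 2.869 2.018
vertex 2.388 4.321 2.01
endloop
endfacet
facet normal 0.220 -0.769 -0.600
outer loop
vertex 2.787 2.869 2.018
vertex 2.652 3.399 1.29
vertex 3.368 3.195 1.814
endloop
endfacet
facet normal 0.288 0.084 0.954
outer loop
vertex 2.787 2.869 2.018
vertex 3.368 3.195 1.814
vertex 2.388 4.321 2.01
endloop
endfacet
facet normal 0.220 -0.769 -0.600
outer loop
vertex 3.368 3.195 1.814
vertex 2.652 3.399 1.29
vertex 3.529 3.64 1.303
endloop
endfacet
facet normal 0.650 0.460 0.605
outer loop
vertex 3.368 3.195 1.814
vertex 3.529 3.64 1.303
vertex 2.388 4.321 2.01
endloop
endfacet

endsolid
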